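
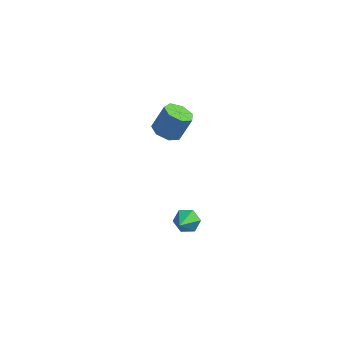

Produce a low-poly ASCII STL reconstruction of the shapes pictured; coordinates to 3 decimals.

solid 
facet normal -0.072 0.814 -0.576
outer loop
vertex 0.332 -2.714 -0.191
vertex -0.19 -2.842 -0.307
vertex -0.075 -2.525 0.127
endloop
endfacet
facet normal 0.642 0.107 0.759
outer loop
vertex 0.332 -2.714 -0.191
vertex -0.075 -2.525 0.127
vertex -0.11 -3.738 0.327
endloop
endfacet
facet normal -0.073 0.815 -0.575
outer loop
vertex -0.075 -2.525 0.127
vertex -0.19 -2.842 -0.307
vertex -0.597 -2.654 0.011
endloop
endfacet
facet normal -0.253 0.165 0.954
outer loop
vertex -0.075 -2.525 0.127
vertex -0.597 -2.654 0.011
vertex -0.11 -3.738 0.327
endloop
endfacet
facet normal -0.073 0.815 -0.575
outer loop
vertex -0.597 -2.654 0.011
vertex -0.19 -2.842 -0.307
vertex -0.712 -2.971 -0.423
endloop
endfacet
facet normal -0.866 -0.266 0.424
outer loop
vertex -0.597 -2.654 0.011
vertex -0.712 -2.971 -0.423
vertex -0.11 -3.738 0.327
endloop
endfacet
facet normal -0.073 0.814 -0.577
outer loop
vertex -0.712 -2.971 -0.423
vertex -0.19 -2.842 -0.307
vertex -0.305 -3.16 -0.741
endloop
endfacet
facet normal -0.585 -0.753 -0.301
outer loop
vertex -0.712 -2.971 -0.423
vertex -0.305 -3.16 -0.741
vertex -0.11 -3.738 0.327
endloop
endfacet
facet normal -0.073 0.814 -0.577
outer loop
vertex -0.305 -3.16 -0.741
vertex -0.19 -2.842 -0.307
vertex 0.217 -3.031 -0.625
endloop
endfacet
facet normal 0.311 -0.811 -0.496
outer loop
vertex -0.305 -3.16 -0.741
vertex 0.217 -3.031 -0.625
vertex -0.11 -3.738 0.327
endloop
endfacet
facet normal -0.072 0.814 -0.576
outer loop
vertex 0.217 -3.031 -0.625
vertex -0.19 -2.842 -0.307
vertex 0.332 -2.714 -0.191
endloop
endfacet
facet normal 0.924 -0.382 0.034
outer loop
vertex 0.217 -3.031 -0.625
vertex 0.332 -2.714 -0.191
vertex -0.11 -3.738 0.327
endloop
endfacet
facet normal -0.326 -0.324 -0.888
outer loop
vertex -2.601 2.179 -0.346
vertex -3.026 1.776 -0.043
vertex -3.118 2.4 -0.237
endloop
endfacet
facet normal 0.281 0.864 -0.419
outer loop
vertex -2.601 2.179 -0.346
vertex -3.118 2.4 -0.237
vertex -2.209 2.568 0.719
endloop
endfacet
facet normal 0.280 0.864 -0.418
outer loop
vertex -2.209 2.568 0.719
vertex -3.118 2.4 -0.237
vertex -2.726 2.789 0.829
endloop
endfacet
facet normal 0.327 0.324 0.888
outer loop
vertex -2.209 2.568 0.719
vertex -2.726 2.789 0.829
vertex -2.634 2.164 1.023
endloop
endfacet
facet normal -0.326 -0.324 -0.888
outer loop
vertex -3.118 2.4 -0.237
vertex -3.026 1.776 -0.043
vertex -3.566 2.15 0.019
endloop
endfacet
facet normal -0.532 0.840 -0.111
outer loop
vertex -3.118 2.4 -0.237
vertex -3.566 2.15 0.019
vertex -2.726 2.789 0.829
endloop
endfacet
facet normal -0.532 0.840 -0.111
outer loop
vertex -2.726 2.789 0.829
vertex -3.566 2.15 0.019
vertex -3.174 2.539 1.085
endloop
endfacet
facet normal 0.327 0.324 0.888
outer loop
vertex -2.726 2.789 0.829
vertex -3.174 2.539 1.085
vertex -2.634 2.164 1.023
endloop
endfacet
facet normal -0.326 -0.324 -0.888
outer loop
vertex -3.566 2.15 0.019
vertex -3.026 1.776 -0.043
vertex -3.607 1.618 0.228
endloop
endfacet
facet normal -0.942 0.183 0.280
outer loop
vertex -3.566 2.15 0.019
vertex -3.607 1.618 0.228
vertex -3.174 2.539 1.085
endloop
endfacet
facet normal -0.942 0.183 0.280
outer loop
vertex -3.174 2.539 1.085
vertex -3.607 1.618 0.228
vertex -3.215 2.007 1.294
endloop
endfacet
facet normal 0.327 0.324 0.888
outer loop
vertex -3.174 2.539 1.085
vertex -3.215 2.007 1.294
vertex -2.634 2.164 1.023
endloop
endfacet
facet normal -0.326 -0.324 -0.888
outer loop
vertex -3.607 1.618 0.228
vertex -3.026 1.776 -0.043
vertex -3.21 1.205 0.233
endloop
endfacet
facet normal -0.643 -0.612 0.460
outer loop
vertex -3.607 1.618 0.228
vertex -3.21 1.205 0.233
vertex -3.215 2.007 1.294
endloop
endfacet
facet normal -0.644 -0.612 0.459
outer loop
vertex -3.215 2.007 1.294
vertex -3.21 1.205 0.233
vertex -2.819 1.594 1.299
endloop
endfacet
facet normal 0.327 0.324 0.888
outer loop
vertex -3.215 2.007 1.294
vertex -2.819 1.594 1.299
vertex -2.634 2.164 1.023
endloop
endfacet
facet normal -0.326 -0.324 -0.888
outer loop
vertex -3.21 1.205 0.233
vertex -3.026 1.776 -0.043
vertex -2.675 1.221 0.031
endloop
endfacet
facet normal 0.139 -0.946 0.294
outer loop
vertex -3.21 1.205 0.233
vertex -2.675 1.221 0.031
vertex -2.819 1.594 1.299
endloop
endfacet
facet normal 0.140 -0.946 0.294
outer loop
vertex -2.819 1.594 1.299
vertex -2.675 1.221 0.031
vertex -2.283 1.61 1.096
endloop
endfacet
facet normal 0.327 0.324 0.888
outer loop
vertex -2.819 1.594 1.299
vertex -2.283 1.61 1.096
vertex -2.634 2.164 1.023
endloop
endfacet
facet normal -0.326 -0.324 -0.888
outer loop
vertex -2.675 1.221 0.031
vertex -3.026 1.776 -0.043
vertex -2.404 1.655 -0.227
endloop
endfacet
facet normal 0.818 -0.567 -0.094
outer loop
vertex -2.675 1.221 0.031
vertex -2.404 1.655 -0.227
vertex -2.283 1.61 1.096
endloop
endfacet
facet normal 0.818 -0.567 -0.094
outer loop
vertex -2.283 1.61 1.096
vertex -2.404 1.655 -0.227
vertex -2.012 2.044 0.838
endloop
endfacet
facet normal 0.327 0.324 0.888
outer loop
vertex -2.283 1.61 1.096
vertex -2.012 2.044 0.838
vertex -2.634 2.164 1.023
endloop
endfacet
facet normal -0.326 -0.324 -0.888
outer loop
vertex -2.404 1.655 -0.227
vertex -3.026 1.776 -0.043
vertex -2.601 2.179 -0.346
endloop
endfacet
facet normal 0.880 0.238 -0.411
outer loop
vertex -2.404 1.655 -0.227
vertex -2.601 2.179 -0.346
vertex -2.012 2.044 0.838
endloop
endfacet
facet normal 0.880 0.238 -0.411
outer loop
vertex -2.012 2.044 0.838
vertex -2.601 2.179 -0.346
vertex -2.209 2.568 0.719
endloop
endfacet
facet normal 0.327 0.324 0.888
outer loop
vertex -2.012 2.044 0.838
vertex -2.209 2.568 0.719
vertex -2.634 2.164 1.023
endloop
endfacet

endsolid


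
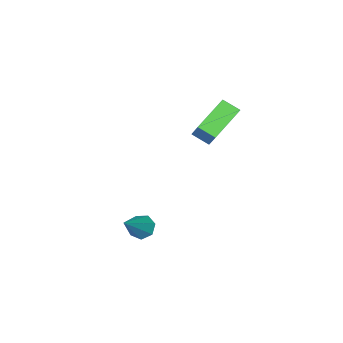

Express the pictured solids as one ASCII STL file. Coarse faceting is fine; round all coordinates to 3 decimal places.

solid 
facet normal -0.718 -0.255 -0.647
outer loop
vertex 1.876 0.236 -1.885
vertex 1.579 -0.12 -1.415
vertex 1.49 0.516 -1.567
endloop
endfacet
facet normal 0.390 0.872 -0.294
outer loop
vertex 1.876 0.236 -1.885
vertex 1.49 0.516 -1.567
vertex 2.881 0.34 -0.245
endloop
endfacet
facet normal -0.720 -0.255 -0.646
outer loop
vertex 1.49 0.516 -1.567
vertex 1.579 -0.12 -1.415
vertex 1.172 0.317 -1.134
endloop
endfacet
facet normal -0.171 0.937 0.305
outer loop
vertex 1.49 0.516 -1.567
vertex 1.172 0.317 -1.134
vertex 2.881 0.34 -0.245
endloop
endfacet
facet normal -0.719 -0.253 -0.647
outer loop
vertex 1.172 0.317 -1.134
vertex 1.579 -0.12 -1.415
vertex 1.16 -0.211 -0.914
endloop
endfacet
facet normal -0.435 0.355 0.828
outer loop
vertex 1.172 0.317 -1.134
vertex 1.16 -0.211 -0.914
vertex 2.881 0.34 -0.245
endloop
endfacet
facet normal -0.719 -0.254 -0.647
outer loop
vertex 1.16 -0.211 -0.914
vertex 1.579 -0.12 -1.415
vertex 1.464 -0.671 -1.071
endloop
endfacet
facet normal -0.203 -0.434 0.878
outer loop
vertex 1.16 -0.211 -0.914
vertex 1.464 -0.671 -1.071
vertex 2.881 0.34 -0.245
endloop
endfacet
facet normal -0.719 -0.254 -0.647
outer loop
vertex 1.464 -0.671 -1.071
vertex 1.579 -0.12 -1.415
vertex 1.854 -0.716 -1.487
endloop
endfacet
facet normal 0.352 -0.836 0.420
outer loop
vertex 1.464 -0.671 -1.071
vertex 1.854 -0.716 -1.487
vertex 2.881 0.34 -0.245
endloop
endfacet
facet normal -0.719 -0.254 -0.647
outer loop
vertex 1.854 -0.716 -1.487
vertex 1.579 -0.12 -1.415
vertex 2.038 -0.312 -1.85
endloop
endfacet
facet normal 0.810 -0.550 -0.202
outer loop
vertex 1.854 -0.716 -1.487
vertex 2.038 -0.312 -1.85
vertex 2.881 0.34 -0.245
endloop
endfacet
facet normal -0.719 -0.254 -0.647
outer loop
vertex 2.038 -0.312 -1.85
vertex 1.579 -0.12 -1.415
vertex 1.876 0.236 -1.885
endloop
endfacet
facet normal 0.827 0.211 -0.520
outer loop
vertex 2.038 -0.312 -1.85
vertex 1.876 0.236 -1.885
vertex 2.881 0.34 -0.245
endloop
endfacet
facet normal -0.869 -0.194 0.455
outer loop
vertex -4.049 -1.986 3.063
vertex -3.677 -1.092 4.156
vertex -4.455 -1.251 2.6
endloop
endfacet
facet normal -0.255 -0.612 -0.749
outer loop
vertex -2.743 -0.868 1.704
vertex -4.049 -1.986 3.063
vertex -4.455 -1.251 2.6
endloop
endfacet
facet normal -0.869 -0.195 0.454
outer loop
vertex -4.455 -1.251 2.6
vertex -3.677 -1.092 4.156
vertex -4.084 -0.357 3.693
endloop
endfacet
facet normal -0.424 0.766 -0.483
outer loop
vertex -4.084 -0.357 3.693
vertex -2.743 -0.868 1.704
vertex -4.455 -1.251 2.6
endloop
endfacet
facet normal 0.424 -0.766 0.483
outer loop
vertex -4.049 -1.986 3.063
vertex -1.965 -0.709 3.26
vertex -3.677 -1.092 4.156
endloop
endfacet
facet normal -0.255 -0.612 -0.748
outer loop
vertex -2.336 -1.603 2.167
vertex -4.049 -1.986 3.063
vertex -2.743 -0.868 1.704
endloop
endfacet
facet normal 0.424 -0.766 0.483
outer loop
vertex -2.336 -1.603 2.167
vertex -1.965 -0.709 3.26
vertex -4.049 -1.986 3.063
endloop
endfacet
facet normal 0.255 0.612 0.748
outer loop
vertex -3.677 -1.092 4.156
vertex -1.965 -0.709 3.26
vertex -4.084 -0.357 3.693
endloop
endfacet
facet normal -0.424 0.766 -0.483
outer loop
vertex -2.371 0.026 2.797
vertex -2.743 -0.868 1.704
vertex -4.084 -0.357 3.693
endloop
endfacet
facet normal 0.255 0.612 0.749
outer loop
vertex -4.084 -0.357 3.693
vertex -1.965 -0.709 3.26
vertex -2.371 0.026 2.797
endloop
endfacet
facet normal 0.869 0.195 -0.455
outer loop
vertex -2.371 0.026 2.797
vertex -2.336 -1.603 2.167
vertex -2.743 -0.868 1.704
endloop
endfacet
facet normal 0.870 0.194 -0.454
outer loop
vertex -1.965 -0.709 3.26
vertex -2.336 -1.603 2.167
vertex -2.371 0.026 2.797
endloop
endfacet

endsolid


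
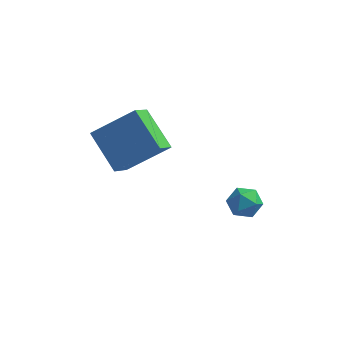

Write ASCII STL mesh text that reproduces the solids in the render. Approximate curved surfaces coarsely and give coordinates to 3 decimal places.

solid 
facet normal -0.120 0.302 0.946
outer loop
vertex -0.115 3.608 -0.456
vertex 0.204 2.967 -0.211
vertex 0.634 3.574 -0.35
endloop
endfacet
facet normal -0.033 0.860 0.509
outer loop
vertex -0.115 3.608 -0.456
vertex 0.634 3.574 -0.35
vertex 0.354 3.924 -0.96
endloop
endfacet
facet normal -0.548 0.836 0.014
outer loop
vertex -0.115 3.608 -0.456
vertex 0.354 3.924 -0.96
vertex -0.249 3.533 -1.198
endloop
endfacet
facet normal -0.953 0.264 0.145
outer loop
vertex -0.115 3.608 -0.456
vertex -0.249 3.533 -1.198
vertex -0.342 2.942 -0.734
endloop
endfacet
facet normal -0.689 -0.067 0.722
outer loop
vertex -0.115 3.608 -0.456
vertex -0.342 2.942 -0.734
vertex 0.204 2.967 -0.211
endloop
endfacet
facet normal 0.595 0.784 0.177
outer loop
vertex 0.354 3.924 -0.96
vertex 0.634 3.574 -0.35
vertex 0.962 3.478 -1.026
endloop
endfacet
facet normal 0.452 -0.118 0.884
outer loop
vertex 0.634 3.574 -0.35
vertex 0.204 2.967 -0.211
vertex 0.869 2.887 -0.562
endloop
endfacet
facet normal -0.467 -0.714 0.522
outer loop
vertex 0.204 2.967 -0.211
vertex -0.342 2.942 -0.734
vertex 0.266 2.496 -0.8
endloop
endfacet
facet normal -0.895 -0.180 -0.409
outer loop
vertex -0.342 2.942 -0.734
vertex -0.249 3.533 -1.198
vertex -0.014 2.846 -1.41
endloop
endfacet
facet normal -0.238 0.746 -0.622
outer loop
vertex -0.249 3.533 -1.198
vertex 0.354 3.924 -0.96
vertex 0.416 3.453 -1.549
endloop
endfacet
facet normal 0.953 -0.264 -0.145
outer loop
vertex 0.735 2.812 -1.304
vertex 0.962 3.478 -1.026
vertex 0.869 2.887 -0.562
endloop
endfacet
facet normal 0.548 -0.836 -0.014
outer loop
vertex 0.735 2.812 -1.304
vertex 0.869 2.887 -0.562
vertex 0.266 2.496 -0.8
endloop
endfacet
facet normal 0.033 -0.860 -0.509
outer loop
vertex 0.735 2.812 -1.304
vertex 0.266 2.496 -0.8
vertex -0.014 2.846 -1.41
endloop
endfacet
facet normal 0.120 -0.302 -0.946
outer loop
vertex 0.735 2.812 -1.304
vertex -0.014 2.846 -1.41
vertex 0.416 3.453 -1.549
endloop
endfacet
facet normal 0.689 0.067 -0.722
outer loop
vertex 0.735 2.812 -1.304
vertex 0.416 3.453 -1.549
vertex 0.962 3.478 -1.026
endloop
endfacet
facet normal 0.895 0.180 0.409
outer loop
vertex 0.869 2.887 -0.562
vertex 0.962 3.478 -1.026
vertex 0.634 3.574 -0.35
endloop
endfacet
facet normal 0.238 -0.746 0.622
outer loop
vertex 0.266 2.496 -0.8
vertex 0.869 2.887 -0.562
vertex 0.204 2.967 -0.211
endloop
endfacet
facet normal -0.595 -0.784 -0.177
outer loop
vertex -0.014 2.846 -1.41
vertex 0.266 2.496 -0.8
vertex -0.342 2.942 -0.734
endloop
endfacet
facet normal -0.452 0.118 -0.884
outer loop
vertex 0.416 3.453 -1.549
vertex -0.014 2.846 -1.41
vertex -0.249 3.533 -1.198
endloop
endfacet
facet normal 0.467 0.714 -0.522
outer loop
vertex 0.962 3.478 -1.026
vertex 0.416 3.453 -1.549
vertex 0.354 3.924 -0.96
endloop
endfacet
facet normal -0.655 0.487 0.578
outer loop
vertex -5.016 1.175 3.436
vertex -3.496 1.813 4.621
vertex -4.895 2.136 2.763
endloop
endfacet
facet normal -0.749 -0.314 -0.584
outer loop
vertex -3.644 1.207 1.659
vertex -5.016 1.175 3.436
vertex -4.895 2.136 2.763
endloop
endfacet
facet normal -0.655 0.487 0.578
outer loop
vertex -4.895 2.136 2.763
vertex -3.496 1.813 4.621
vertex -3.375 2.775 3.948
endloop
endfacet
facet normal 0.102 0.815 -0.570
outer loop
vertex -3.375 2.775 3.948
vertex -3.644 1.207 1.659
vertex -4.895 2.136 2.763
endloop
endfacet
facet normal -0.102 -0.815 0.570
outer loop
vertex -5.016 1.175 3.436
vertex -2.245 0.884 3.517
vertex -3.496 1.813 4.621
endloop
endfacet
facet normal -0.749 -0.314 -0.584
outer loop
vertex -3.765 0.245 2.332
vertex -5.016 1.175 3.436
vertex -3.644 1.207 1.659
endloop
endfacet
facet normal -0.102 -0.815 0.571
outer loop
vertex -3.765 0.245 2.332
vertex -2.245 0.884 3.517
vertex -5.016 1.175 3.436
endloop
endfacet
facet normal 0.749 0.314 0.584
outer loop
vertex -3.496 1.813 4.621
vertex -2.245 0.884 3.517
vertex -3.375 2.775 3.948
endloop
endfacet
facet normal 0.103 0.815 -0.570
outer loop
vertex -2.124 1.845 2.844
vertex -3.644 1.207 1.659
vertex -3.375 2.775 3.948
endloop
endfacet
facet normal 0.749 0.314 0.584
outer loop
vertex -3.375 2.775 3.948
vertex -2.245 0.884 3.517
vertex -2.124 1.845 2.844
endloop
endfacet
facet normal 0.655 -0.487 -0.578
outer loop
vertex -2.124 1.845 2.844
vertex -3.765 0.245 2.332
vertex -3.644 1.207 1.659
endloop
endfacet
facet normal 0.655 -0.487 -0.578
outer loop
vertex -2.245 0.884 3.517
vertex -3.765 0.245 2.332
vertex -2.124 1.845 2.844
endloop
endfacet

endsolid


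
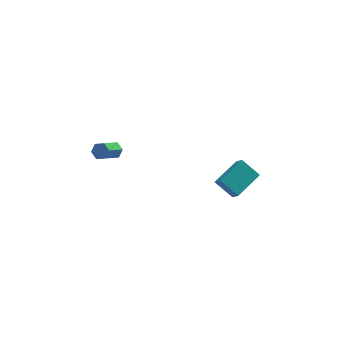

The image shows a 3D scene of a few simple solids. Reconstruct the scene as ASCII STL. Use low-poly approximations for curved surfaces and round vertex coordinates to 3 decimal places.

solid 
facet normal 0.552 0.629 -0.547
outer loop
vertex -3.105 0.728 1.35
vertex -3.58 0.956 1.133
vertex -3.352 1.171 1.61
endloop
endfacet
facet normal 0.712 -0.015 0.702
outer loop
vertex -3.105 0.728 1.35
vertex -3.352 1.171 1.61
vertex -3.905 -0.185 2.143
endloop
endfacet
facet normal 0.712 -0.014 0.703
outer loop
vertex -3.905 -0.185 2.143
vertex -3.352 1.171 1.61
vertex -4.153 0.258 2.403
endloop
endfacet
facet normal -0.552 -0.630 0.546
outer loop
vertex -3.905 -0.185 2.143
vertex -4.153 0.258 2.403
vertex -4.38 0.044 1.927
endloop
endfacet
facet normal 0.552 0.629 -0.547
outer loop
vertex -3.352 1.171 1.61
vertex -3.58 0.956 1.133
vertex -3.827 1.399 1.393
endloop
endfacet
facet normal -0.021 0.666 0.746
outer loop
vertex -3.352 1.171 1.61
vertex -3.827 1.399 1.393
vertex -4.153 0.258 2.403
endloop
endfacet
facet normal -0.020 0.666 0.746
outer loop
vertex -4.153 0.258 2.403
vertex -3.827 1.399 1.393
vertex -4.628 0.487 2.186
endloop
endfacet
facet normal -0.553 -0.629 0.546
outer loop
vertex -4.153 0.258 2.403
vertex -4.628 0.487 2.186
vertex -4.38 0.044 1.927
endloop
endfacet
facet normal 0.552 0.629 -0.547
outer loop
vertex -3.827 1.399 1.393
vertex -3.58 0.956 1.133
vertex -4.055 1.185 0.917
endloop
endfacet
facet normal -0.731 0.681 0.044
outer loop
vertex -3.827 1.399 1.393
vertex -4.055 1.185 0.917
vertex -4.628 0.487 2.186
endloop
endfacet
facet normal -0.733 0.679 0.043
outer loop
vertex -4.628 0.487 2.186
vertex -4.055 1.185 0.917
vertex -4.855 0.272 1.71
endloop
endfacet
facet normal -0.552 -0.629 0.547
outer loop
vertex -4.628 0.487 2.186
vertex -4.855 0.272 1.71
vertex -4.38 0.044 1.927
endloop
endfacet
facet normal 0.552 0.630 -0.546
outer loop
vertex -4.055 1.185 0.917
vertex -3.58 0.956 1.133
vertex -3.807 0.742 0.657
endloop
endfacet
facet normal -0.712 0.014 -0.702
outer loop
vertex -4.055 1.185 0.917
vertex -3.807 0.742 0.657
vertex -4.855 0.272 1.71
endloop
endfacet
facet normal -0.712 0.015 -0.702
outer loop
vertex -4.855 0.272 1.71
vertex -3.807 0.742 0.657
vertex -4.608 -0.171 1.45
endloop
endfacet
facet normal -0.552 -0.629 0.547
outer loop
vertex -4.855 0.272 1.71
vertex -4.608 -0.171 1.45
vertex -4.38 0.044 1.927
endloop
endfacet
facet normal 0.553 0.629 -0.546
outer loop
vertex -3.807 0.742 0.657
vertex -3.58 0.956 1.133
vertex -3.332 0.513 0.874
endloop
endfacet
facet normal 0.020 -0.666 -0.746
outer loop
vertex -3.807 0.742 0.657
vertex -3.332 0.513 0.874
vertex -4.608 -0.171 1.45
endloop
endfacet
facet normal 0.021 -0.666 -0.745
outer loop
vertex -4.608 -0.171 1.45
vertex -3.332 0.513 0.874
vertex -4.133 -0.399 1.667
endloop
endfacet
facet normal -0.552 -0.629 0.547
outer loop
vertex -4.608 -0.171 1.45
vertex -4.133 -0.399 1.667
vertex -4.38 0.044 1.927
endloop
endfacet
facet normal 0.552 0.629 -0.547
outer loop
vertex -3.332 0.513 0.874
vertex -3.58 0.956 1.133
vertex -3.105 0.728 1.35
endloop
endfacet
facet normal 0.732 -0.680 -0.042
outer loop
vertex -3.332 0.513 0.874
vertex -3.105 0.728 1.35
vertex -4.133 -0.399 1.667
endloop
endfacet
facet normal 0.732 -0.680 -0.045
outer loop
vertex -4.133 -0.399 1.667
vertex -3.105 0.728 1.35
vertex -3.905 -0.185 2.143
endloop
endfacet
facet normal -0.552 -0.629 0.547
outer loop
vertex -4.133 -0.399 1.667
vertex -3.905 -0.185 2.143
vertex -4.38 0.044 1.927
endloop
endfacet
facet normal -0.706 -0.637 -0.309
outer loop
vertex 3.02 -1.771 -1.068
vertex 2.09 -1.174 -0.176
vertex 2.787 -1.215 -1.682
endloop
endfacet
facet normal 0.655 -0.420 -0.629
outer loop
vertex 4.15 0.014 -1.084
vertex 3.02 -1.771 -1.068
vertex 2.787 -1.215 -1.682
endloop
endfacet
facet normal -0.706 -0.637 -0.310
outer loop
vertex 2.787 -1.215 -1.682
vertex 2.09 -1.174 -0.176
vertex 1.858 -0.618 -0.79
endloop
endfacet
facet normal -0.270 0.646 -0.714
outer loop
vertex 1.858 -0.618 -0.79
vertex 4.15 0.014 -1.084
vertex 2.787 -1.215 -1.682
endloop
endfacet
facet normal 0.270 -0.646 0.714
outer loop
vertex 3.02 -1.771 -1.068
vertex 3.453 0.055 0.422
vertex 2.09 -1.174 -0.176
endloop
endfacet
facet normal 0.655 -0.420 -0.628
outer loop
vertex 4.382 -0.542 -0.47
vertex 3.02 -1.771 -1.068
vertex 4.15 0.014 -1.084
endloop
endfacet
facet normal 0.270 -0.646 0.714
outer loop
vertex 4.382 -0.542 -0.47
vertex 3.453 0.055 0.422
vertex 3.02 -1.771 -1.068
endloop
endfacet
facet normal -0.655 0.420 0.628
outer loop
vertex 2.09 -1.174 -0.176
vertex 3.453 0.055 0.422
vertex 1.858 -0.618 -0.79
endloop
endfacet
facet normal -0.270 0.646 -0.714
outer loop
vertex 3.22 0.611 -0.192
vertex 4.15 0.014 -1.084
vertex 1.858 -0.618 -0.79
endloop
endfacet
facet normal -0.655 0.420 0.629
outer loop
vertex 1.858 -0.618 -0.79
vertex 3.453 0.055 0.422
vertex 3.22 0.611 -0.192
endloop
endfacet
facet normal 0.706 0.637 0.310
outer loop
vertex 3.22 0.611 -0.192
vertex 4.382 -0.542 -0.47
vertex 4.15 0.014 -1.084
endloop
endfacet
facet normal 0.706 0.637 0.309
outer loop
vertex 3.453 0.055 0.422
vertex 4.382 -0.542 -0.47
vertex 3.22 0.611 -0.192
endloop
endfacet

endsolid


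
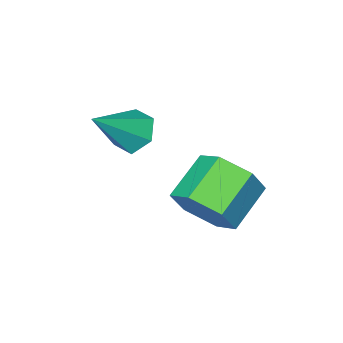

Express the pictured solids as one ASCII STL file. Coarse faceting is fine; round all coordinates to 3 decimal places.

solid 
facet normal -0.762 -0.036 -0.646
outer loop
vertex -1.84 -3.479 -0.185
vertex -2.305 -3.202 0.348
vertex -1.934 -2.728 -0.116
endloop
endfacet
facet normal 0.861 0.152 -0.485
outer loop
vertex -1.84 -3.479 -0.185
vertex -1.934 -2.728 -0.116
vertex -0.955 -3.138 1.492
endloop
endfacet
facet normal -0.762 -0.036 -0.646
outer loop
vertex -1.934 -2.728 -0.116
vertex -2.305 -3.202 0.348
vertex -2.399 -2.451 0.417
endloop
endfacet
facet normal 0.463 0.885 -0.056
outer loop
vertex -1.934 -2.728 -0.116
vertex -2.399 -2.451 0.417
vertex -0.955 -3.138 1.492
endloop
endfacet
facet normal -0.763 -0.036 -0.646
outer loop
vertex -2.399 -2.451 0.417
vertex -2.305 -3.202 0.348
vertex -2.77 -2.925 0.882
endloop
endfacet
facet normal -0.132 0.745 0.654
outer loop
vertex -2.399 -2.451 0.417
vertex -2.77 -2.925 0.882
vertex -0.955 -3.138 1.492
endloop
endfacet
facet normal -0.763 -0.037 -0.645
outer loop
vertex -2.77 -2.925 0.882
vertex -2.305 -3.202 0.348
vertex -2.675 -3.676 0.813
endloop
endfacet
facet normal -0.329 -0.128 0.936
outer loop
vertex -2.77 -2.925 0.882
vertex -2.675 -3.676 0.813
vertex -0.955 -3.138 1.492
endloop
endfacet
facet normal -0.763 -0.037 -0.645
outer loop
vertex -2.675 -3.676 0.813
vertex -2.305 -3.202 0.348
vertex -2.21 -3.953 0.279
endloop
endfacet
facet normal 0.069 -0.860 0.506
outer loop
vertex -2.675 -3.676 0.813
vertex -2.21 -3.953 0.279
vertex -0.955 -3.138 1.492
endloop
endfacet
facet normal -0.762 -0.037 -0.646
outer loop
vertex -2.21 -3.953 0.279
vertex -2.305 -3.202 0.348
vertex -1.84 -3.479 -0.185
endloop
endfacet
facet normal 0.664 -0.719 -0.204
outer loop
vertex -2.21 -3.953 0.279
vertex -1.84 -3.479 -0.185
vertex -0.955 -3.138 1.492
endloop
endfacet
facet normal 0.821 0.307 -0.481
outer loop
vertex -2.134 -1.145 -0.829
vertex -2.646 -0.339 -1.188
vertex -2.149 -0.274 -0.299
endloop
endfacet
facet normal 0.571 -0.420 0.706
outer loop
vertex -2.134 -1.145 -0.829
vertex -2.149 -0.274 -0.299
vertex -3.422 -1.627 -0.074
endloop
endfacet
facet normal 0.570 -0.419 0.706
outer loop
vertex -3.422 -1.627 -0.074
vertex -2.149 -0.274 -0.299
vertex -3.438 -0.756 0.456
endloop
endfacet
facet normal -0.821 -0.308 0.481
outer loop
vertex -3.422 -1.627 -0.074
vertex -3.438 -0.756 0.456
vertex -3.934 -0.821 -0.432
endloop
endfacet
facet normal 0.821 0.307 -0.481
outer loop
vertex -2.149 -0.274 -0.299
vertex -2.646 -0.339 -1.188
vertex -2.661 0.533 -0.657
endloop
endfacet
facet normal 0.273 0.529 0.803
outer loop
vertex -2.149 -0.274 -0.299
vertex -2.661 0.533 -0.657
vertex -3.438 -0.756 0.456
endloop
endfacet
facet normal 0.272 0.530 0.803
outer loop
vertex -3.438 -0.756 0.456
vertex -2.661 0.533 -0.657
vertex -3.95 0.05 0.098
endloop
endfacet
facet normal -0.821 -0.308 0.481
outer loop
vertex -3.438 -0.756 0.456
vertex -3.95 0.05 0.098
vertex -3.934 -0.821 -0.432
endloop
endfacet
facet normal 0.821 0.307 -0.482
outer loop
vertex -2.661 0.533 -0.657
vertex -2.646 -0.339 -1.188
vertex -3.158 0.467 -1.546
endloop
endfacet
facet normal -0.299 0.949 0.097
outer loop
vertex -2.661 0.533 -0.657
vertex -3.158 0.467 -1.546
vertex -3.95 0.05 0.098
endloop
endfacet
facet normal -0.298 0.949 0.097
outer loop
vertex -3.95 0.05 0.098
vertex -3.158 0.467 -1.546
vertex -4.446 -0.015 -0.791
endloop
endfacet
facet normal -0.821 -0.308 0.481
outer loop
vertex -3.95 0.05 0.098
vertex -4.446 -0.015 -0.791
vertex -3.934 -0.821 -0.432
endloop
endfacet
facet normal 0.821 0.308 -0.481
outer loop
vertex -3.158 0.467 -1.546
vertex -2.646 -0.339 -1.188
vertex -3.142 -0.404 -2.076
endloop
endfacet
facet normal -0.571 0.419 -0.706
outer loop
vertex -3.158 0.467 -1.546
vertex -3.142 -0.404 -2.076
vertex -4.446 -0.015 -0.791
endloop
endfacet
facet normal -0.570 0.420 -0.706
outer loop
vertex -4.446 -0.015 -0.791
vertex -3.142 -0.404 -2.076
vertex -4.431 -0.886 -1.321
endloop
endfacet
facet normal -0.821 -0.307 0.481
outer loop
vertex -4.446 -0.015 -0.791
vertex -4.431 -0.886 -1.321
vertex -3.934 -0.821 -0.432
endloop
endfacet
facet normal 0.821 0.308 -0.481
outer loop
vertex -3.142 -0.404 -2.076
vertex -2.646 -0.339 -1.188
vertex -2.63 -1.21 -1.718
endloop
endfacet
facet normal -0.272 -0.530 -0.803
outer loop
vertex -3.142 -0.404 -2.076
vertex -2.63 -1.21 -1.718
vertex -4.431 -0.886 -1.321
endloop
endfacet
facet normal -0.272 -0.529 -0.804
outer loop
vertex -4.431 -0.886 -1.321
vertex -2.63 -1.21 -1.718
vertex -3.919 -1.693 -0.963
endloop
endfacet
facet normal -0.821 -0.307 0.481
outer loop
vertex -4.431 -0.886 -1.321
vertex -3.919 -1.693 -0.963
vertex -3.934 -0.821 -0.432
endloop
endfacet
facet normal 0.821 0.308 -0.481
outer loop
vertex -2.63 -1.21 -1.718
vertex -2.646 -0.339 -1.188
vertex -2.134 -1.145 -0.829
endloop
endfacet
facet normal 0.299 -0.949 -0.097
outer loop
vertex -2.63 -1.21 -1.718
vertex -2.134 -1.145 -0.829
vertex -3.919 -1.693 -0.963
endloop
endfacet
facet normal 0.299 -0.949 -0.097
outer loop
vertex -3.919 -1.693 -0.963
vertex -2.134 -1.145 -0.829
vertex -3.422 -1.627 -0.074
endloop
endfacet
facet normal -0.821 -0.307 0.482
outer loop
vertex -3.919 -1.693 -0.963
vertex -3.422 -1.627 -0.074
vertex -3.934 -0.821 -0.432
endloop
endfacet

endsolid


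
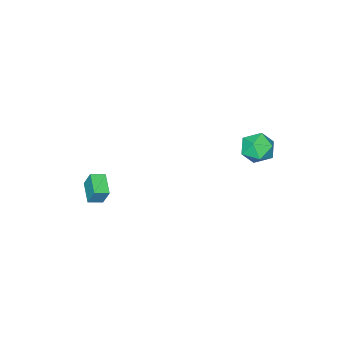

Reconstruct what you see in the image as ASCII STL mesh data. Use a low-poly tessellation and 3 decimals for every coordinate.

solid 
facet normal -0.661 0.410 0.628
outer loop
vertex -2.452 3.881 3.354
vertex -1.902 3.503 4.18
vertex -1.678 4.464 3.788
endloop
endfacet
facet normal -0.611 0.791 0.027
outer loop
vertex -2.452 3.881 3.354
vertex -1.678 4.464 3.788
vertex -1.781 4.42 2.732
endloop
endfacet
facet normal -0.773 0.362 -0.521
outer loop
vertex -2.452 3.881 3.354
vertex -1.781 4.42 2.732
vertex -2.069 3.431 2.472
endloop
endfacet
facet normal -0.924 -0.283 -0.257
outer loop
vertex -2.452 3.881 3.354
vertex -2.069 3.431 2.472
vertex -2.144 2.865 3.367
endloop
endfacet
facet normal -0.855 -0.253 0.453
outer loop
vertex -2.452 3.881 3.354
vertex -2.144 2.865 3.367
vertex -1.902 3.503 4.18
endloop
endfacet
facet normal 0.068 0.996 -0.048
outer loop
vertex -1.781 4.42 2.732
vertex -1.678 4.464 3.788
vertex -0.816 4.375 3.173
endloop
endfacet
facet normal -0.013 0.380 0.925
outer loop
vertex -1.678 4.464 3.788
vertex -1.902 3.503 4.18
vertex -0.891 3.809 4.068
endloop
endfacet
facet normal -0.326 -0.694 0.642
outer loop
vertex -1.902 3.503 4.18
vertex -2.144 2.865 3.367
vertex -1.179 2.82 3.808
endloop
endfacet
facet normal -0.438 -0.743 -0.506
outer loop
vertex -2.144 2.865 3.367
vertex -2.069 3.431 2.472
vertex -1.282 2.776 2.752
endloop
endfacet
facet normal -0.195 0.302 -0.933
outer loop
vertex -2.069 3.431 2.472
vertex -1.781 4.42 2.732
vertex -1.058 3.737 2.36
endloop
endfacet
facet normal 0.924 0.283 0.257
outer loop
vertex -0.508 3.359 3.186
vertex -0.816 4.375 3.173
vertex -0.891 3.809 4.068
endloop
endfacet
facet normal 0.773 -0.362 0.521
outer loop
vertex -0.508 3.359 3.186
vertex -0.891 3.809 4.068
vertex -1.179 2.82 3.808
endloop
endfacet
facet normal 0.611 -0.791 -0.027
outer loop
vertex -0.508 3.359 3.186
vertex -1.179 2.82 3.808
vertex -1.282 2.776 2.752
endloop
endfacet
facet normal 0.661 -0.410 -0.628
outer loop
vertex -0.508 3.359 3.186
vertex -1.282 2.776 2.752
vertex -1.058 3.737 2.36
endloop
endfacet
facet normal 0.855 0.253 -0.453
outer loop
vertex -0.508 3.359 3.186
vertex -1.058 3.737 2.36
vertex -0.816 4.375 3.173
endloop
endfacet
facet normal 0.438 0.743 0.506
outer loop
vertex -0.891 3.809 4.068
vertex -0.816 4.375 3.173
vertex -1.678 4.464 3.788
endloop
endfacet
facet normal 0.195 -0.302 0.933
outer loop
vertex -1.179 2.82 3.808
vertex -0.891 3.809 4.068
vertex -1.902 3.503 4.18
endloop
endfacet
facet normal -0.068 -0.996 0.048
outer loop
vertex -1.282 2.776 2.752
vertex -1.179 2.82 3.808
vertex -2.144 2.865 3.367
endloop
endfacet
facet normal 0.013 -0.380 -0.925
outer loop
vertex -1.058 3.737 2.36
vertex -1.282 2.776 2.752
vertex -2.069 3.431 2.472
endloop
endfacet
facet normal 0.326 0.694 -0.642
outer loop
vertex -0.816 4.375 3.173
vertex -1.058 3.737 2.36
vertex -1.781 4.42 2.732
endloop
endfacet
facet normal -0.839 0.483 -0.249
outer loop
vertex 2.749 -3.572 -0.649
vertex 3.52 -2.482 -1.132
vertex 2.781 -4.073 -1.728
endloop
endfacet
facet normal -0.543 -0.768 0.340
outer loop
vertex 3.52 -4.498 -1.508
vertex 2.749 -3.572 -0.649
vertex 2.781 -4.073 -1.728
endloop
endfacet
facet normal -0.839 0.483 -0.249
outer loop
vertex 2.781 -4.073 -1.728
vertex 3.52 -2.482 -1.132
vertex 3.552 -2.983 -2.211
endloop
endfacet
facet normal 0.028 -0.421 -0.907
outer loop
vertex 3.552 -2.983 -2.211
vertex 3.52 -4.498 -1.508
vertex 2.781 -4.073 -1.728
endloop
endfacet
facet normal -0.028 0.421 0.907
outer loop
vertex 2.749 -3.572 -0.649
vertex 4.259 -2.907 -0.912
vertex 3.52 -2.482 -1.132
endloop
endfacet
facet normal -0.543 -0.768 0.340
outer loop
vertex 3.488 -3.997 -0.429
vertex 2.749 -3.572 -0.649
vertex 3.52 -4.498 -1.508
endloop
endfacet
facet normal -0.028 0.421 0.907
outer loop
vertex 3.488 -3.997 -0.429
vertex 4.259 -2.907 -0.912
vertex 2.749 -3.572 -0.649
endloop
endfacet
facet normal 0.543 0.768 -0.340
outer loop
vertex 3.52 -2.482 -1.132
vertex 4.259 -2.907 -0.912
vertex 3.552 -2.983 -2.211
endloop
endfacet
facet normal 0.028 -0.421 -0.907
outer loop
vertex 4.291 -3.408 -1.991
vertex 3.52 -4.498 -1.508
vertex 3.552 -2.983 -2.211
endloop
endfacet
facet normal 0.543 0.768 -0.340
outer loop
vertex 3.552 -2.983 -2.211
vertex 4.259 -2.907 -0.912
vertex 4.291 -3.408 -1.991
endloop
endfacet
facet normal 0.839 -0.483 0.249
outer loop
vertex 4.291 -3.408 -1.991
vertex 3.488 -3.997 -0.429
vertex 3.52 -4.498 -1.508
endloop
endfacet
facet normal 0.839 -0.483 0.249
outer loop
vertex 4.259 -2.907 -0.912
vertex 3.488 -3.997 -0.429
vertex 4.291 -3.408 -1.991
endloop
endfacet

endsolid


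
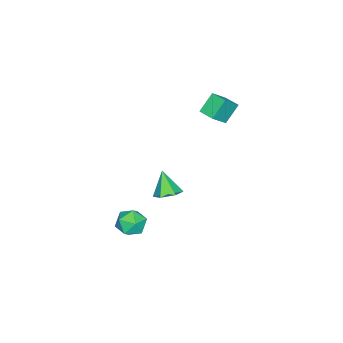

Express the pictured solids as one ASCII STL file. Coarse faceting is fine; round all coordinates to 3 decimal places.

solid 
facet normal -0.688 0.264 -0.676
outer loop
vertex -4.222 2.497 3.201
vertex -3.859 3.45 3.204
vertex -3.35 2.167 2.184
endloop
endfacet
facet normal -0.357 -0.934 -0.003
outer loop
vertex -2.421 1.81 3.096
vertex -4.222 2.497 3.201
vertex -3.35 2.167 2.184
endloop
endfacet
facet normal -0.688 0.264 -0.676
outer loop
vertex -3.35 2.167 2.184
vertex -3.859 3.45 3.204
vertex -2.987 3.12 2.187
endloop
endfacet
facet normal 0.632 -0.238 -0.737
outer loop
vertex -2.987 3.12 2.187
vertex -2.421 1.81 3.096
vertex -3.35 2.167 2.184
endloop
endfacet
facet normal -0.632 0.238 0.737
outer loop
vertex -4.222 2.497 3.201
vertex -2.93 3.093 4.116
vertex -3.859 3.45 3.204
endloop
endfacet
facet normal -0.357 -0.934 -0.003
outer loop
vertex -3.293 2.14 4.113
vertex -4.222 2.497 3.201
vertex -2.421 1.81 3.096
endloop
endfacet
facet normal -0.632 0.238 0.737
outer loop
vertex -3.293 2.14 4.113
vertex -2.93 3.093 4.116
vertex -4.222 2.497 3.201
endloop
endfacet
facet normal 0.357 0.934 0.003
outer loop
vertex -3.859 3.45 3.204
vertex -2.93 3.093 4.116
vertex -2.987 3.12 2.187
endloop
endfacet
facet normal 0.632 -0.238 -0.737
outer loop
vertex -2.058 2.763 3.099
vertex -2.421 1.81 3.096
vertex -2.987 3.12 2.187
endloop
endfacet
facet normal 0.357 0.934 0.003
outer loop
vertex -2.987 3.12 2.187
vertex -2.93 3.093 4.116
vertex -2.058 2.763 3.099
endloop
endfacet
facet normal 0.688 -0.264 0.676
outer loop
vertex -2.058 2.763 3.099
vertex -3.293 2.14 4.113
vertex -2.421 1.81 3.096
endloop
endfacet
facet normal 0.688 -0.264 0.676
outer loop
vertex -2.93 3.093 4.116
vertex -3.293 2.14 4.113
vertex -2.058 2.763 3.099
endloop
endfacet
facet normal 0.154 0.967 0.201
outer loop
vertex 2.469 0.804 -3.965
vertex 1.789 0.77 -3.278
vertex 2.711 0.577 -3.056
endloop
endfacet
facet normal 0.753 0.658 -0.036
outer loop
vertex 2.469 0.804 -3.965
vertex 2.711 0.577 -3.056
vertex 3.1 0.091 -3.797
endloop
endfacet
facet normal 0.620 0.388 -0.683
outer loop
vertex 2.469 0.804 -3.965
vertex 3.1 0.091 -3.797
vertex 2.42 -0.016 -4.475
endloop
endfacet
facet normal -0.059 0.530 -0.846
outer loop
vertex 2.469 0.804 -3.965
vertex 2.42 -0.016 -4.475
vertex 1.609 0.404 -4.155
endloop
endfacet
facet normal -0.347 0.889 -0.300
outer loop
vertex 2.469 0.804 -3.965
vertex 1.609 0.404 -4.155
vertex 1.789 0.77 -3.278
endloop
endfacet
facet normal 0.909 0.116 0.401
outer loop
vertex 3.1 0.091 -3.797
vertex 2.711 0.577 -3.056
vertex 2.811 -0.384 -3.005
endloop
endfacet
facet normal -0.060 0.617 0.785
outer loop
vertex 2.711 0.577 -3.056
vertex 1.789 0.77 -3.278
vertex 2.0 0.036 -2.685
endloop
endfacet
facet normal -0.872 0.489 -0.025
outer loop
vertex 1.789 0.77 -3.278
vertex 1.609 0.404 -4.155
vertex 1.32 -0.071 -3.363
endloop
endfacet
facet normal -0.406 -0.090 -0.910
outer loop
vertex 1.609 0.404 -4.155
vertex 2.42 -0.016 -4.475
vertex 1.709 -0.557 -4.104
endloop
endfacet
facet normal 0.693 -0.322 -0.645
outer loop
vertex 2.42 -0.016 -4.475
vertex 3.1 0.091 -3.797
vertex 2.631 -0.75 -3.882
endloop
endfacet
facet normal 0.059 -0.530 0.846
outer loop
vertex 1.951 -0.784 -3.195
vertex 2.811 -0.384 -3.005
vertex 2.0 0.036 -2.685
endloop
endfacet
facet normal -0.620 -0.388 0.683
outer loop
vertex 1.951 -0.784 -3.195
vertex 2.0 0.036 -2.685
vertex 1.32 -0.071 -3.363
endloop
endfacet
facet normal -0.753 -0.658 0.036
outer loop
vertex 1.951 -0.784 -3.195
vertex 1.32 -0.071 -3.363
vertex 1.709 -0.557 -4.104
endloop
endfacet
facet normal -0.154 -0.967 -0.201
outer loop
vertex 1.951 -0.784 -3.195
vertex 1.709 -0.557 -4.104
vertex 2.631 -0.75 -3.882
endloop
endfacet
facet normal 0.347 -0.889 0.300
outer loop
vertex 1.951 -0.784 -3.195
vertex 2.631 -0.75 -3.882
vertex 2.811 -0.384 -3.005
endloop
endfacet
facet normal 0.406 0.090 0.910
outer loop
vertex 2.0 0.036 -2.685
vertex 2.811 -0.384 -3.005
vertex 2.711 0.577 -3.056
endloop
endfacet
facet normal -0.693 0.322 0.645
outer loop
vertex 1.32 -0.071 -3.363
vertex 2.0 0.036 -2.685
vertex 1.789 0.77 -3.278
endloop
endfacet
facet normal -0.909 -0.116 -0.401
outer loop
vertex 1.709 -0.557 -4.104
vertex 1.32 -0.071 -3.363
vertex 1.609 0.404 -4.155
endloop
endfacet
facet normal 0.060 -0.617 -0.785
outer loop
vertex 2.631 -0.75 -3.882
vertex 1.709 -0.557 -4.104
vertex 2.42 -0.016 -4.475
endloop
endfacet
facet normal 0.872 -0.489 0.025
outer loop
vertex 2.811 -0.384 -3.005
vertex 2.631 -0.75 -3.882
vertex 3.1 0.091 -3.797
endloop
endfacet
facet normal 0.342 0.406 -0.848
outer loop
vertex -1.266 -0.01 -4.216
vertex -2.081 0.06 -4.511
vertex -1.726 0.711 -4.056
endloop
endfacet
facet normal 0.562 0.179 0.807
outer loop
vertex -1.266 -0.01 -4.216
vertex -1.726 0.711 -4.056
vertex -2.639 -0.6 -3.129
endloop
endfacet
facet normal 0.343 0.405 -0.847
outer loop
vertex -1.726 0.711 -4.056
vertex -2.081 0.06 -4.511
vertex -2.541 0.782 -4.352
endloop
endfacet
facet normal -0.206 0.657 0.725
outer loop
vertex -1.726 0.711 -4.056
vertex -2.541 0.782 -4.352
vertex -2.639 -0.6 -3.129
endloop
endfacet
facet normal 0.342 0.405 -0.848
outer loop
vertex -2.541 0.782 -4.352
vertex -2.081 0.06 -4.511
vertex -2.897 0.131 -4.806
endloop
endfacet
facet normal -0.911 0.307 0.274
outer loop
vertex -2.541 0.782 -4.352
vertex -2.897 0.131 -4.806
vertex -2.639 -0.6 -3.129
endloop
endfacet
facet normal 0.342 0.406 -0.848
outer loop
vertex -2.897 0.131 -4.806
vertex -2.081 0.06 -4.511
vertex -2.437 -0.591 -4.966
endloop
endfacet
facet normal -0.849 -0.520 -0.096
outer loop
vertex -2.897 0.131 -4.806
vertex -2.437 -0.591 -4.966
vertex -2.639 -0.6 -3.129
endloop
endfacet
facet normal 0.342 0.406 -0.848
outer loop
vertex -2.437 -0.591 -4.966
vertex -2.081 0.06 -4.511
vertex -1.622 -0.661 -4.671
endloop
endfacet
facet normal -0.081 -0.997 -0.014
outer loop
vertex -2.437 -0.591 -4.966
vertex -1.622 -0.661 -4.671
vertex -2.639 -0.6 -3.129
endloop
endfacet
facet normal 0.342 0.406 -0.848
outer loop
vertex -1.622 -0.661 -4.671
vertex -2.081 0.06 -4.511
vertex -1.266 -0.01 -4.216
endloop
endfacet
facet normal 0.624 -0.647 0.437
outer loop
vertex -1.622 -0.661 -4.671
vertex -1.266 -0.01 -4.216
vertex -2.639 -0.6 -3.129
endloop
endfacet

endsolid


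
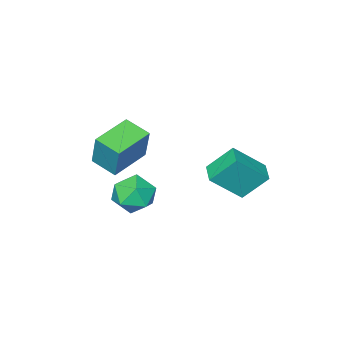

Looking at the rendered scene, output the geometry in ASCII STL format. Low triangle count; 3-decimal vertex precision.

solid 
facet normal -0.974 -0.154 0.166
outer loop
vertex 1.537 0.806 1.669
vertex 1.262 2.121 1.277
vertex 1.321 0.223 -0.136
endloop
endfacet
facet normal 0.197 -0.940 0.280
outer loop
vertex 3.318 0.539 -0.477
vertex 1.537 0.806 1.669
vertex 1.321 0.223 -0.136
endloop
endfacet
facet normal -0.974 -0.154 0.166
outer loop
vertex 1.321 0.223 -0.136
vertex 1.262 2.121 1.277
vertex 1.046 1.538 -0.529
endloop
endfacet
facet normal -0.113 -0.306 -0.945
outer loop
vertex 1.046 1.538 -0.529
vertex 3.318 0.539 -0.477
vertex 1.321 0.223 -0.136
endloop
endfacet
facet normal 0.113 0.305 0.945
outer loop
vertex 1.537 0.806 1.669
vertex 3.259 2.437 0.936
vertex 1.262 2.121 1.277
endloop
endfacet
facet normal 0.196 -0.940 0.280
outer loop
vertex 3.534 1.122 1.329
vertex 1.537 0.806 1.669
vertex 3.318 0.539 -0.477
endloop
endfacet
facet normal 0.113 0.306 0.945
outer loop
vertex 3.534 1.122 1.329
vertex 3.259 2.437 0.936
vertex 1.537 0.806 1.669
endloop
endfacet
facet normal -0.196 0.940 -0.280
outer loop
vertex 1.262 2.121 1.277
vertex 3.259 2.437 0.936
vertex 1.046 1.538 -0.529
endloop
endfacet
facet normal -0.113 -0.305 -0.946
outer loop
vertex 3.043 1.854 -0.869
vertex 3.318 0.539 -0.477
vertex 1.046 1.538 -0.529
endloop
endfacet
facet normal -0.196 0.940 -0.280
outer loop
vertex 1.046 1.538 -0.529
vertex 3.259 2.437 0.936
vertex 3.043 1.854 -0.869
endloop
endfacet
facet normal 0.974 0.154 -0.166
outer loop
vertex 3.043 1.854 -0.869
vertex 3.534 1.122 1.329
vertex 3.318 0.539 -0.477
endloop
endfacet
facet normal 0.974 0.154 -0.166
outer loop
vertex 3.259 2.437 0.936
vertex 3.534 1.122 1.329
vertex 3.043 1.854 -0.869
endloop
endfacet
facet normal -0.555 -0.825 0.105
outer loop
vertex -2.743 3.232 -0.823
vertex -4.115 3.973 -2.244
vertex -1.814 2.441 -2.133
endloop
endfacet
facet normal 0.650 -0.351 0.673
outer loop
vertex -1.165 3.407 -2.256
vertex -2.743 3.232 -0.823
vertex -1.814 2.441 -2.133
endloop
endfacet
facet normal -0.555 -0.825 0.104
outer loop
vertex -1.814 2.441 -2.133
vertex -4.115 3.973 -2.244
vertex -3.186 3.183 -3.554
endloop
endfacet
facet normal 0.519 -0.442 -0.732
outer loop
vertex -3.186 3.183 -3.554
vertex -1.165 3.407 -2.256
vertex -1.814 2.441 -2.133
endloop
endfacet
facet normal -0.519 0.442 0.732
outer loop
vertex -2.743 3.232 -0.823
vertex -3.466 4.939 -2.367
vertex -4.115 3.973 -2.244
endloop
endfacet
facet normal 0.650 -0.352 0.673
outer loop
vertex -2.094 4.197 -0.946
vertex -2.743 3.232 -0.823
vertex -1.165 3.407 -2.256
endloop
endfacet
facet normal -0.519 0.442 0.732
outer loop
vertex -2.094 4.197 -0.946
vertex -3.466 4.939 -2.367
vertex -2.743 3.232 -0.823
endloop
endfacet
facet normal -0.651 0.351 -0.673
outer loop
vertex -4.115 3.973 -2.244
vertex -3.466 4.939 -2.367
vertex -3.186 3.183 -3.554
endloop
endfacet
facet normal 0.519 -0.442 -0.732
outer loop
vertex -2.537 4.148 -3.677
vertex -1.165 3.407 -2.256
vertex -3.186 3.183 -3.554
endloop
endfacet
facet normal -0.650 0.352 -0.673
outer loop
vertex -3.186 3.183 -3.554
vertex -3.466 4.939 -2.367
vertex -2.537 4.148 -3.677
endloop
endfacet
facet normal 0.554 0.826 -0.105
outer loop
vertex -2.537 4.148 -3.677
vertex -2.094 4.197 -0.946
vertex -1.165 3.407 -2.256
endloop
endfacet
facet normal 0.555 0.825 -0.105
outer loop
vertex -3.466 4.939 -2.367
vertex -2.094 4.197 -0.946
vertex -2.537 4.148 -3.677
endloop
endfacet
facet normal -0.825 0.033 0.564
outer loop
vertex 0.058 1.089 -3.481
vertex -0.259 0.004 -3.881
vertex 0.418 0.106 -2.896
endloop
endfacet
facet normal -0.296 0.406 0.865
outer loop
vertex 0.058 1.089 -3.481
vertex 0.418 0.106 -2.896
vertex 1.179 1.017 -3.063
endloop
endfacet
facet normal -0.092 0.910 0.404
outer loop
vertex 0.058 1.089 -3.481
vertex 1.179 1.017 -3.063
vertex 0.973 1.478 -4.15
endloop
endfacet
facet normal -0.495 0.850 -0.182
outer loop
vertex 0.058 1.089 -3.481
vertex 0.973 1.478 -4.15
vertex 0.084 0.852 -4.655
endloop
endfacet
facet normal -0.948 0.308 -0.083
outer loop
vertex 0.058 1.089 -3.481
vertex 0.084 0.852 -4.655
vertex -0.259 0.004 -3.881
endloop
endfacet
facet normal 0.255 -0.036 0.966
outer loop
vertex 1.179 1.017 -3.063
vertex 0.418 0.106 -2.896
vertex 1.556 -0.112 -3.205
endloop
endfacet
facet normal -0.601 -0.640 0.479
outer loop
vertex 0.418 0.106 -2.896
vertex -0.259 0.004 -3.881
vertex 0.667 -0.738 -3.71
endloop
endfacet
facet normal -0.799 -0.195 -0.568
outer loop
vertex -0.259 0.004 -3.881
vertex 0.084 0.852 -4.655
vertex 0.461 -0.277 -4.797
endloop
endfacet
facet normal -0.067 0.682 -0.728
outer loop
vertex 0.084 0.852 -4.655
vertex 0.973 1.478 -4.15
vertex 1.222 0.634 -4.964
endloop
endfacet
facet normal 0.585 0.781 0.220
outer loop
vertex 0.973 1.478 -4.15
vertex 1.179 1.017 -3.063
vertex 1.899 0.736 -3.979
endloop
endfacet
facet normal 0.495 -0.850 0.182
outer loop
vertex 1.582 -0.349 -4.379
vertex 1.556 -0.112 -3.205
vertex 0.667 -0.738 -3.71
endloop
endfacet
facet normal 0.092 -0.910 -0.404
outer loop
vertex 1.582 -0.349 -4.379
vertex 0.667 -0.738 -3.71
vertex 0.461 -0.277 -4.797
endloop
endfacet
facet normal 0.296 -0.406 -0.865
outer loop
vertex 1.582 -0.349 -4.379
vertex 0.461 -0.277 -4.797
vertex 1.222 0.634 -4.964
endloop
endfacet
facet normal 0.825 -0.033 -0.564
outer loop
vertex 1.582 -0.349 -4.379
vertex 1.222 0.634 -4.964
vertex 1.899 0.736 -3.979
endloop
endfacet
facet normal 0.948 -0.308 0.083
outer loop
vertex 1.582 -0.349 -4.379
vertex 1.899 0.736 -3.979
vertex 1.556 -0.112 -3.205
endloop
endfacet
facet normal 0.067 -0.682 0.728
outer loop
vertex 0.667 -0.738 -3.71
vertex 1.556 -0.112 -3.205
vertex 0.418 0.106 -2.896
endloop
endfacet
facet normal -0.585 -0.781 -0.220
outer loop
vertex 0.461 -0.277 -4.797
vertex 0.667 -0.738 -3.71
vertex -0.259 0.004 -3.881
endloop
endfacet
facet normal -0.255 0.036 -0.966
outer loop
vertex 1.222 0.634 -4.964
vertex 0.461 -0.277 -4.797
vertex 0.084 0.852 -4.655
endloop
endfacet
facet normal 0.601 0.640 -0.479
outer loop
vertex 1.899 0.736 -3.979
vertex 1.222 0.634 -4.964
vertex 0.973 1.478 -4.15
endloop
endfacet
facet normal 0.799 0.195 0.568
outer loop
vertex 1.556 -0.112 -3.205
vertex 1.899 0.736 -3.979
vertex 1.179 1.017 -3.063
endloop
endfacet

endsolid


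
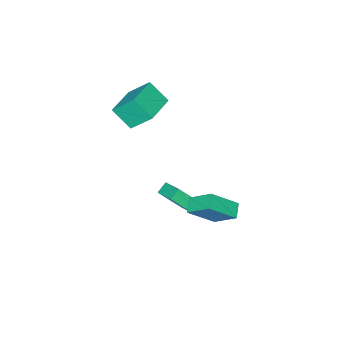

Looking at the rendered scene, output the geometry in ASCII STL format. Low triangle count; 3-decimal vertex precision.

solid 
facet normal -0.653 0.388 -0.650
outer loop
vertex -3.405 3.417 -1.788
vertex -3.799 4.758 -0.591
vertex -2.679 3.981 -2.181
endloop
endfacet
facet normal 0.214 -0.729 -0.650
outer loop
vertex -1.301 3.162 -0.809
vertex -3.405 3.417 -1.788
vertex -2.679 3.981 -2.181
endloop
endfacet
facet normal -0.654 0.388 -0.650
outer loop
vertex -2.679 3.981 -2.181
vertex -3.799 4.758 -0.591
vertex -3.073 5.322 -0.985
endloop
endfacet
facet normal 0.726 0.564 -0.393
outer loop
vertex -3.073 5.322 -0.985
vertex -1.301 3.162 -0.809
vertex -2.679 3.981 -2.181
endloop
endfacet
facet normal -0.726 -0.564 0.393
outer loop
vertex -3.405 3.417 -1.788
vertex -2.421 3.939 0.781
vertex -3.799 4.758 -0.591
endloop
endfacet
facet normal 0.214 -0.729 -0.650
outer loop
vertex -2.027 2.598 -0.415
vertex -3.405 3.417 -1.788
vertex -1.301 3.162 -0.809
endloop
endfacet
facet normal -0.727 -0.564 0.393
outer loop
vertex -2.027 2.598 -0.415
vertex -2.421 3.939 0.781
vertex -3.405 3.417 -1.788
endloop
endfacet
facet normal -0.214 0.729 0.650
outer loop
vertex -3.799 4.758 -0.591
vertex -2.421 3.939 0.781
vertex -3.073 5.322 -0.985
endloop
endfacet
facet normal 0.726 0.564 -0.393
outer loop
vertex -1.695 4.503 0.388
vertex -1.301 3.162 -0.809
vertex -3.073 5.322 -0.985
endloop
endfacet
facet normal -0.214 0.729 0.650
outer loop
vertex -3.073 5.322 -0.985
vertex -2.421 3.939 0.781
vertex -1.695 4.503 0.388
endloop
endfacet
facet normal 0.654 -0.388 0.650
outer loop
vertex -1.695 4.503 0.388
vertex -2.027 2.598 -0.415
vertex -1.301 3.162 -0.809
endloop
endfacet
facet normal 0.653 -0.388 0.650
outer loop
vertex -2.421 3.939 0.781
vertex -2.027 2.598 -0.415
vertex -1.695 4.503 0.388
endloop
endfacet
facet normal -0.857 -0.076 0.509
outer loop
vertex -2.978 0.759 -1.818
vertex -3.965 1.748 -3.332
vertex -3.278 -0.631 -2.531
endloop
endfacet
facet normal 0.479 -0.480 0.735
outer loop
vertex -2.575 -0.568 -2.948
vertex -2.978 0.759 -1.818
vertex -3.278 -0.631 -2.531
endloop
endfacet
facet normal -0.857 -0.076 0.509
outer loop
vertex -3.278 -0.631 -2.531
vertex -3.965 1.748 -3.332
vertex -4.265 0.358 -4.045
endloop
endfacet
facet normal -0.188 -0.874 -0.448
outer loop
vertex -4.265 0.358 -4.045
vertex -2.575 -0.568 -2.948
vertex -3.278 -0.631 -2.531
endloop
endfacet
facet normal 0.188 0.874 0.448
outer loop
vertex -2.978 0.759 -1.818
vertex -3.262 1.811 -3.749
vertex -3.965 1.748 -3.332
endloop
endfacet
facet normal 0.479 -0.480 0.735
outer loop
vertex -2.275 0.822 -2.235
vertex -2.978 0.759 -1.818
vertex -2.575 -0.568 -2.948
endloop
endfacet
facet normal 0.188 0.874 0.448
outer loop
vertex -2.275 0.822 -2.235
vertex -3.262 1.811 -3.749
vertex -2.978 0.759 -1.818
endloop
endfacet
facet normal -0.479 0.480 -0.735
outer loop
vertex -3.965 1.748 -3.332
vertex -3.262 1.811 -3.749
vertex -4.265 0.358 -4.045
endloop
endfacet
facet normal -0.188 -0.874 -0.448
outer loop
vertex -3.562 0.421 -4.462
vertex -2.575 -0.568 -2.948
vertex -4.265 0.358 -4.045
endloop
endfacet
facet normal -0.479 0.480 -0.735
outer loop
vertex -4.265 0.358 -4.045
vertex -3.262 1.811 -3.749
vertex -3.562 0.421 -4.462
endloop
endfacet
facet normal 0.857 0.076 -0.509
outer loop
vertex -3.562 0.421 -4.462
vertex -2.275 0.822 -2.235
vertex -2.575 -0.568 -2.948
endloop
endfacet
facet normal 0.857 0.076 -0.509
outer loop
vertex -3.262 1.811 -3.749
vertex -2.275 0.822 -2.235
vertex -3.562 0.421 -4.462
endloop
endfacet
facet normal -0.939 -0.334 -0.084
outer loop
vertex -3.648 -4.102 3.451
vertex -4.212 -2.89 4.925
vertex -3.974 -2.909 2.345
endloop
endfacet
facet normal 0.283 -0.609 -0.741
outer loop
vertex -2.068 -2.23 2.515
vertex -3.648 -4.102 3.451
vertex -3.974 -2.909 2.345
endloop
endfacet
facet normal -0.939 -0.334 -0.084
outer loop
vertex -3.974 -2.909 2.345
vertex -4.212 -2.89 4.925
vertex -4.538 -1.696 3.819
endloop
endfacet
facet normal -0.197 0.719 -0.667
outer loop
vertex -4.538 -1.696 3.819
vertex -2.068 -2.23 2.515
vertex -3.974 -2.909 2.345
endloop
endfacet
facet normal 0.197 -0.719 0.667
outer loop
vertex -3.648 -4.102 3.451
vertex -2.306 -2.211 5.095
vertex -4.212 -2.89 4.925
endloop
endfacet
facet normal 0.283 -0.609 -0.741
outer loop
vertex -1.742 -3.424 3.621
vertex -3.648 -4.102 3.451
vertex -2.068 -2.23 2.515
endloop
endfacet
facet normal 0.196 -0.719 0.667
outer loop
vertex -1.742 -3.424 3.621
vertex -2.306 -2.211 5.095
vertex -3.648 -4.102 3.451
endloop
endfacet
facet normal -0.283 0.609 0.741
outer loop
vertex -4.212 -2.89 4.925
vertex -2.306 -2.211 5.095
vertex -4.538 -1.696 3.819
endloop
endfacet
facet normal -0.196 0.719 -0.666
outer loop
vertex -2.632 -1.018 3.989
vertex -2.068 -2.23 2.515
vertex -4.538 -1.696 3.819
endloop
endfacet
facet normal -0.283 0.609 0.741
outer loop
vertex -4.538 -1.696 3.819
vertex -2.306 -2.211 5.095
vertex -2.632 -1.018 3.989
endloop
endfacet
facet normal 0.939 0.334 0.084
outer loop
vertex -2.632 -1.018 3.989
vertex -1.742 -3.424 3.621
vertex -2.068 -2.23 2.515
endloop
endfacet
facet normal 0.939 0.334 0.084
outer loop
vertex -2.306 -2.211 5.095
vertex -1.742 -3.424 3.621
vertex -2.632 -1.018 3.989
endloop
endfacet

endsolid


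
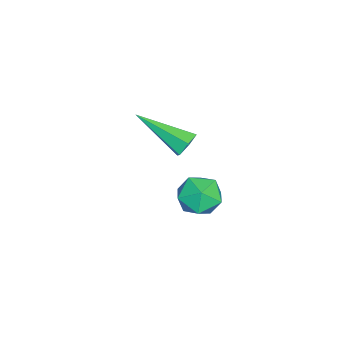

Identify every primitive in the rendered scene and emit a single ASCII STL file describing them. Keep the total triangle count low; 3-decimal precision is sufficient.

solid 
facet normal 0.123 0.862 -0.491
outer loop
vertex -0.273 0.51 -4.225
vertex -0.448 0.802 -3.756
vertex 0.114 0.681 -3.828
endloop
endfacet
facet normal 0.687 -0.598 -0.412
outer loop
vertex -0.273 0.51 -4.225
vertex 0.114 0.681 -3.828
vertex -0.712 -1.042 -2.704
endloop
endfacet
facet normal 0.123 0.862 -0.491
outer loop
vertex 0.114 0.681 -3.828
vertex -0.448 0.802 -3.756
vertex -0.061 0.973 -3.359
endloop
endfacet
facet normal 0.892 -0.150 0.426
outer loop
vertex 0.114 0.681 -3.828
vertex -0.061 0.973 -3.359
vertex -0.712 -1.042 -2.704
endloop
endfacet
facet normal 0.124 0.862 -0.492
outer loop
vertex -0.061 0.973 -3.359
vertex -0.448 0.802 -3.756
vertex -0.623 1.095 -3.287
endloop
endfacet
facet normal 0.177 0.252 0.951
outer loop
vertex -0.061 0.973 -3.359
vertex -0.623 1.095 -3.287
vertex -0.712 -1.042 -2.704
endloop
endfacet
facet normal 0.124 0.862 -0.492
outer loop
vertex -0.623 1.095 -3.287
vertex -0.448 0.802 -3.756
vertex -1.01 0.924 -3.684
endloop
endfacet
facet normal -0.744 0.205 0.637
outer loop
vertex -0.623 1.095 -3.287
vertex -1.01 0.924 -3.684
vertex -0.712 -1.042 -2.704
endloop
endfacet
facet normal 0.124 0.862 -0.492
outer loop
vertex -1.01 0.924 -3.684
vertex -0.448 0.802 -3.756
vertex -0.835 0.631 -4.153
endloop
endfacet
facet normal -0.949 -0.244 -0.201
outer loop
vertex -1.01 0.924 -3.684
vertex -0.835 0.631 -4.153
vertex -0.712 -1.042 -2.704
endloop
endfacet
facet normal 0.123 0.862 -0.491
outer loop
vertex -0.835 0.631 -4.153
vertex -0.448 0.802 -3.756
vertex -0.273 0.51 -4.225
endloop
endfacet
facet normal -0.232 -0.646 -0.727
outer loop
vertex -0.835 0.631 -4.153
vertex -0.273 0.51 -4.225
vertex -0.712 -1.042 -2.704
endloop
endfacet
facet normal -0.834 0.466 0.296
outer loop
vertex 3.148 2.712 -2.722
vertex 2.891 2.002 -2.329
vertex 3.36 2.575 -1.909
endloop
endfacet
facet normal -0.294 0.927 0.233
outer loop
vertex 3.148 2.712 -2.722
vertex 3.36 2.575 -1.909
vertex 3.935 2.893 -2.45
endloop
endfacet
facet normal -0.055 0.897 -0.439
outer loop
vertex 3.148 2.712 -2.722
vertex 3.935 2.893 -2.45
vertex 3.822 2.516 -3.206
endloop
endfacet
facet normal -0.447 0.417 -0.791
outer loop
vertex 3.148 2.712 -2.722
vertex 3.822 2.516 -3.206
vertex 3.176 1.965 -3.131
endloop
endfacet
facet normal -0.929 0.150 -0.337
outer loop
vertex 3.148 2.712 -2.722
vertex 3.176 1.965 -3.131
vertex 2.891 2.002 -2.329
endloop
endfacet
facet normal 0.231 0.711 0.664
outer loop
vertex 3.935 2.893 -2.45
vertex 3.36 2.575 -1.909
vertex 4.164 2.295 -1.889
endloop
endfacet
facet normal -0.643 -0.035 0.765
outer loop
vertex 3.36 2.575 -1.909
vertex 2.891 2.002 -2.329
vertex 3.518 1.744 -1.814
endloop
endfacet
facet normal -0.797 -0.547 -0.258
outer loop
vertex 2.891 2.002 -2.329
vertex 3.176 1.965 -3.131
vertex 3.405 1.367 -2.57
endloop
endfacet
facet normal -0.016 -0.117 -0.993
outer loop
vertex 3.176 1.965 -3.131
vertex 3.822 2.516 -3.206
vertex 3.98 1.685 -3.111
endloop
endfacet
facet normal 0.619 0.662 -0.423
outer loop
vertex 3.822 2.516 -3.206
vertex 3.935 2.893 -2.45
vertex 4.449 2.258 -2.691
endloop
endfacet
facet normal 0.447 -0.417 0.791
outer loop
vertex 4.192 1.548 -2.298
vertex 4.164 2.295 -1.889
vertex 3.518 1.744 -1.814
endloop
endfacet
facet normal 0.055 -0.897 0.439
outer loop
vertex 4.192 1.548 -2.298
vertex 3.518 1.744 -1.814
vertex 3.405 1.367 -2.57
endloop
endfacet
facet normal 0.294 -0.927 -0.233
outer loop
vertex 4.192 1.548 -2.298
vertex 3.405 1.367 -2.57
vertex 3.98 1.685 -3.111
endloop
endfacet
facet normal 0.834 -0.466 -0.296
outer loop
vertex 4.192 1.548 -2.298
vertex 3.98 1.685 -3.111
vertex 4.449 2.258 -2.691
endloop
endfacet
facet normal 0.929 -0.150 0.337
outer loop
vertex 4.192 1.548 -2.298
vertex 4.449 2.258 -2.691
vertex 4.164 2.295 -1.889
endloop
endfacet
facet normal 0.016 0.117 0.993
outer loop
vertex 3.518 1.744 -1.814
vertex 4.164 2.295 -1.889
vertex 3.36 2.575 -1.909
endloop
endfacet
facet normal -0.619 -0.662 0.423
outer loop
vertex 3.405 1.367 -2.57
vertex 3.518 1.744 -1.814
vertex 2.891 2.002 -2.329
endloop
endfacet
facet normal -0.231 -0.711 -0.664
outer loop
vertex 3.98 1.685 -3.111
vertex 3.405 1.367 -2.57
vertex 3.176 1.965 -3.131
endloop
endfacet
facet normal 0.643 0.035 -0.765
outer loop
vertex 4.449 2.258 -2.691
vertex 3.98 1.685 -3.111
vertex 3.822 2.516 -3.206
endloop
endfacet
facet normal 0.797 0.547 0.258
outer loop
vertex 4.164 2.295 -1.889
vertex 4.449 2.258 -2.691
vertex 3.935 2.893 -2.45
endloop
endfacet

endsolid


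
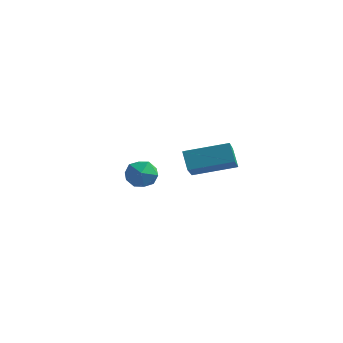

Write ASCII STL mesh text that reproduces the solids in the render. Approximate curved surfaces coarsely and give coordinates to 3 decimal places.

solid 
facet normal -0.298 0.150 0.943
outer loop
vertex -1.144 4.466 0.085
vertex -1.076 3.641 0.238
vertex -0.417 4.149 0.365
endloop
endfacet
facet normal 0.048 0.721 0.691
outer loop
vertex -1.144 4.466 0.085
vertex -0.417 4.149 0.365
vertex -0.416 4.731 -0.242
endloop
endfacet
facet normal -0.297 0.949 0.109
outer loop
vertex -1.144 4.466 0.085
vertex -0.416 4.731 -0.242
vertex -1.074 4.583 -0.745
endloop
endfacet
facet normal -0.855 0.519 0.001
outer loop
vertex -1.144 4.466 0.085
vertex -1.074 4.583 -0.745
vertex -1.482 3.91 -0.448
endloop
endfacet
facet normal -0.856 0.025 0.516
outer loop
vertex -1.144 4.466 0.085
vertex -1.482 3.91 -0.448
vertex -1.076 3.641 0.238
endloop
endfacet
facet normal 0.702 0.513 0.493
outer loop
vertex -0.416 4.731 -0.242
vertex -0.417 4.149 0.365
vertex 0.102 4.07 -0.292
endloop
endfacet
facet normal 0.143 -0.410 0.901
outer loop
vertex -0.417 4.149 0.365
vertex -1.076 3.641 0.238
vertex -0.306 3.397 0.005
endloop
endfacet
facet normal -0.762 -0.613 0.210
outer loop
vertex -1.076 3.641 0.238
vertex -1.482 3.91 -0.448
vertex -0.964 3.249 -0.498
endloop
endfacet
facet normal -0.760 0.186 -0.623
outer loop
vertex -1.482 3.91 -0.448
vertex -1.074 4.583 -0.745
vertex -0.963 3.831 -1.105
endloop
endfacet
facet normal 0.144 0.882 -0.448
outer loop
vertex -1.074 4.583 -0.745
vertex -0.416 4.731 -0.242
vertex -0.304 4.339 -0.978
endloop
endfacet
facet normal 0.855 -0.519 -0.001
outer loop
vertex -0.236 3.514 -0.825
vertex 0.102 4.07 -0.292
vertex -0.306 3.397 0.005
endloop
endfacet
facet normal 0.297 -0.949 -0.109
outer loop
vertex -0.236 3.514 -0.825
vertex -0.306 3.397 0.005
vertex -0.964 3.249 -0.498
endloop
endfacet
facet normal -0.048 -0.721 -0.691
outer loop
vertex -0.236 3.514 -0.825
vertex -0.964 3.249 -0.498
vertex -0.963 3.831 -1.105
endloop
endfacet
facet normal 0.298 -0.150 -0.943
outer loop
vertex -0.236 3.514 -0.825
vertex -0.963 3.831 -1.105
vertex -0.304 4.339 -0.978
endloop
endfacet
facet normal 0.856 -0.025 -0.516
outer loop
vertex -0.236 3.514 -0.825
vertex -0.304 4.339 -0.978
vertex 0.102 4.07 -0.292
endloop
endfacet
facet normal 0.760 -0.186 0.623
outer loop
vertex -0.306 3.397 0.005
vertex 0.102 4.07 -0.292
vertex -0.417 4.149 0.365
endloop
endfacet
facet normal -0.144 -0.882 0.448
outer loop
vertex -0.964 3.249 -0.498
vertex -0.306 3.397 0.005
vertex -1.076 3.641 0.238
endloop
endfacet
facet normal -0.702 -0.513 -0.493
outer loop
vertex -0.963 3.831 -1.105
vertex -0.964 3.249 -0.498
vertex -1.482 3.91 -0.448
endloop
endfacet
facet normal -0.143 0.410 -0.901
outer loop
vertex -0.304 4.339 -0.978
vertex -0.963 3.831 -1.105
vertex -1.074 4.583 -0.745
endloop
endfacet
facet normal 0.762 0.613 -0.210
outer loop
vertex 0.102 4.07 -0.292
vertex -0.304 4.339 -0.978
vertex -0.416 4.731 -0.242
endloop
endfacet
facet normal -0.800 -0.555 -0.229
outer loop
vertex 3.355 0.891 2.983
vertex 2.635 2.335 2.0
vertex 3.805 0.571 2.185
endloop
endfacet
facet normal 0.381 -0.764 0.521
outer loop
vertex 5.325 1.625 2.62
vertex 3.355 0.891 2.983
vertex 3.805 0.571 2.185
endloop
endfacet
facet normal -0.800 -0.555 -0.229
outer loop
vertex 3.805 0.571 2.185
vertex 2.635 2.335 2.0
vertex 3.085 2.016 1.202
endloop
endfacet
facet normal 0.463 -0.329 -0.823
outer loop
vertex 3.085 2.016 1.202
vertex 5.325 1.625 2.62
vertex 3.805 0.571 2.185
endloop
endfacet
facet normal -0.464 0.329 0.823
outer loop
vertex 3.355 0.891 2.983
vertex 4.155 3.389 2.435
vertex 2.635 2.335 2.0
endloop
endfacet
facet normal 0.381 -0.764 0.520
outer loop
vertex 4.875 1.944 3.418
vertex 3.355 0.891 2.983
vertex 5.325 1.625 2.62
endloop
endfacet
facet normal -0.463 0.329 0.823
outer loop
vertex 4.875 1.944 3.418
vertex 4.155 3.389 2.435
vertex 3.355 0.891 2.983
endloop
endfacet
facet normal -0.381 0.764 -0.520
outer loop
vertex 2.635 2.335 2.0
vertex 4.155 3.389 2.435
vertex 3.085 2.016 1.202
endloop
endfacet
facet normal 0.463 -0.329 -0.823
outer loop
vertex 4.605 3.069 1.637
vertex 5.325 1.625 2.62
vertex 3.085 2.016 1.202
endloop
endfacet
facet normal -0.380 0.764 -0.521
outer loop
vertex 3.085 2.016 1.202
vertex 4.155 3.389 2.435
vertex 4.605 3.069 1.637
endloop
endfacet
facet normal 0.800 0.555 0.229
outer loop
vertex 4.605 3.069 1.637
vertex 4.875 1.944 3.418
vertex 5.325 1.625 2.62
endloop
endfacet
facet normal 0.800 0.554 0.229
outer loop
vertex 4.155 3.389 2.435
vertex 4.875 1.944 3.418
vertex 4.605 3.069 1.637
endloop
endfacet

endsolid


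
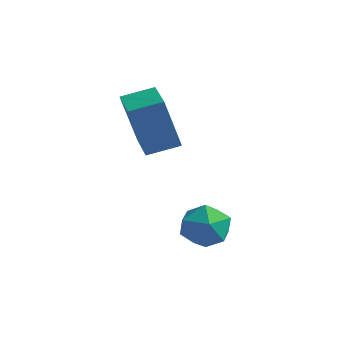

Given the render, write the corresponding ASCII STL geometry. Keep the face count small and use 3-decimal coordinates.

solid 
facet normal -0.469 0.508 0.722
outer loop
vertex 1.028 1.523 -1.667
vertex 0.468 0.999 -1.662
vertex 1.078 0.913 -1.205
endloop
endfacet
facet normal 0.238 0.599 0.765
outer loop
vertex 1.028 1.523 -1.667
vertex 1.078 0.913 -1.205
vertex 1.697 1.156 -1.588
endloop
endfacet
facet normal 0.462 0.874 0.146
outer loop
vertex 1.028 1.523 -1.667
vertex 1.697 1.156 -1.588
vertex 1.47 1.392 -2.281
endloop
endfacet
facet normal -0.105 0.954 -0.279
outer loop
vertex 1.028 1.523 -1.667
vertex 1.47 1.392 -2.281
vertex 0.71 1.295 -2.327
endloop
endfacet
facet normal -0.681 0.728 0.076
outer loop
vertex 1.028 1.523 -1.667
vertex 0.71 1.295 -2.327
vertex 0.468 0.999 -1.662
endloop
endfacet
facet normal 0.538 -0.044 0.842
outer loop
vertex 1.697 1.156 -1.588
vertex 1.078 0.913 -1.205
vertex 1.55 0.405 -1.533
endloop
endfacet
facet normal -0.606 -0.189 0.773
outer loop
vertex 1.078 0.913 -1.205
vertex 0.468 0.999 -1.662
vertex 0.79 0.308 -1.579
endloop
endfacet
facet normal -0.948 0.166 -0.271
outer loop
vertex 0.468 0.999 -1.662
vertex 0.71 1.295 -2.327
vertex 0.563 0.544 -2.272
endloop
endfacet
facet normal -0.017 0.531 -0.847
outer loop
vertex 0.71 1.295 -2.327
vertex 1.47 1.392 -2.281
vertex 1.182 0.787 -2.655
endloop
endfacet
facet normal 0.902 0.401 -0.159
outer loop
vertex 1.47 1.392 -2.281
vertex 1.697 1.156 -1.588
vertex 1.792 0.701 -2.198
endloop
endfacet
facet normal 0.105 -0.954 0.279
outer loop
vertex 1.232 0.177 -2.193
vertex 1.55 0.405 -1.533
vertex 0.79 0.308 -1.579
endloop
endfacet
facet normal -0.462 -0.874 -0.146
outer loop
vertex 1.232 0.177 -2.193
vertex 0.79 0.308 -1.579
vertex 0.563 0.544 -2.272
endloop
endfacet
facet normal -0.238 -0.599 -0.765
outer loop
vertex 1.232 0.177 -2.193
vertex 0.563 0.544 -2.272
vertex 1.182 0.787 -2.655
endloop
endfacet
facet normal 0.469 -0.508 -0.722
outer loop
vertex 1.232 0.177 -2.193
vertex 1.182 0.787 -2.655
vertex 1.792 0.701 -2.198
endloop
endfacet
facet normal 0.681 -0.728 -0.076
outer loop
vertex 1.232 0.177 -2.193
vertex 1.792 0.701 -2.198
vertex 1.55 0.405 -1.533
endloop
endfacet
facet normal 0.017 -0.531 0.847
outer loop
vertex 0.79 0.308 -1.579
vertex 1.55 0.405 -1.533
vertex 1.078 0.913 -1.205
endloop
endfacet
facet normal -0.902 -0.401 0.159
outer loop
vertex 0.563 0.544 -2.272
vertex 0.79 0.308 -1.579
vertex 0.468 0.999 -1.662
endloop
endfacet
facet normal -0.538 0.044 -0.842
outer loop
vertex 1.182 0.787 -2.655
vertex 0.563 0.544 -2.272
vertex 0.71 1.295 -2.327
endloop
endfacet
facet normal 0.606 0.189 -0.773
outer loop
vertex 1.792 0.701 -2.198
vertex 1.182 0.787 -2.655
vertex 1.47 1.392 -2.281
endloop
endfacet
facet normal 0.948 -0.166 0.271
outer loop
vertex 1.55 0.405 -1.533
vertex 1.792 0.701 -2.198
vertex 1.697 1.156 -1.588
endloop
endfacet
facet normal -0.726 0.688 -0.006
outer loop
vertex -2.305 1.873 1.401
vertex -1.651 2.566 1.669
vertex -1.982 2.2 -0.236
endloop
endfacet
facet normal -0.661 -0.700 -0.270
outer loop
vertex -1.089 1.354 -0.229
vertex -2.305 1.873 1.401
vertex -1.982 2.2 -0.236
endloop
endfacet
facet normal -0.726 0.688 -0.006
outer loop
vertex -1.982 2.2 -0.236
vertex -1.651 2.566 1.669
vertex -1.328 2.893 0.032
endloop
endfacet
facet normal 0.190 0.193 -0.963
outer loop
vertex -1.328 2.893 0.032
vertex -1.089 1.354 -0.229
vertex -1.982 2.2 -0.236
endloop
endfacet
facet normal -0.190 -0.193 0.963
outer loop
vertex -2.305 1.873 1.401
vertex -0.758 1.72 1.676
vertex -1.651 2.566 1.669
endloop
endfacet
facet normal -0.661 -0.700 -0.270
outer loop
vertex -1.412 1.027 1.408
vertex -2.305 1.873 1.401
vertex -1.089 1.354 -0.229
endloop
endfacet
facet normal -0.190 -0.193 0.963
outer loop
vertex -1.412 1.027 1.408
vertex -0.758 1.72 1.676
vertex -2.305 1.873 1.401
endloop
endfacet
facet normal 0.661 0.700 0.270
outer loop
vertex -1.651 2.566 1.669
vertex -0.758 1.72 1.676
vertex -1.328 2.893 0.032
endloop
endfacet
facet normal 0.190 0.193 -0.963
outer loop
vertex -0.435 2.047 0.039
vertex -1.089 1.354 -0.229
vertex -1.328 2.893 0.032
endloop
endfacet
facet normal 0.661 0.700 0.270
outer loop
vertex -1.328 2.893 0.032
vertex -0.758 1.72 1.676
vertex -0.435 2.047 0.039
endloop
endfacet
facet normal 0.726 -0.688 0.006
outer loop
vertex -0.435 2.047 0.039
vertex -1.412 1.027 1.408
vertex -1.089 1.354 -0.229
endloop
endfacet
facet normal 0.726 -0.688 0.006
outer loop
vertex -0.758 1.72 1.676
vertex -1.412 1.027 1.408
vertex -0.435 2.047 0.039
endloop
endfacet

endsolid


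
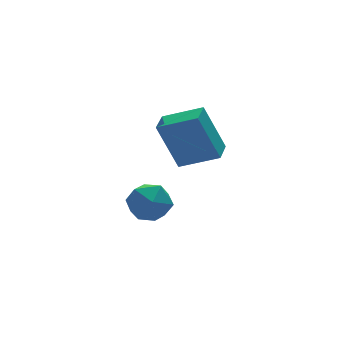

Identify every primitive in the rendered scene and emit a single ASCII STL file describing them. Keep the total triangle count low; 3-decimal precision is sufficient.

solid 
facet normal -0.713 0.580 -0.395
outer loop
vertex -0.029 1.616 1.047
vertex 0.616 2.394 1.026
vertex 0.564 1.075 -0.818
endloop
endfacet
facet normal -0.638 -0.770 0.020
outer loop
vertex 1.704 0.146 -0.186
vertex -0.029 1.616 1.047
vertex 0.564 1.075 -0.818
endloop
endfacet
facet normal -0.712 0.581 -0.395
outer loop
vertex 0.564 1.075 -0.818
vertex 0.616 2.394 1.026
vertex 1.209 1.852 -0.838
endloop
endfacet
facet normal 0.292 -0.266 -0.919
outer loop
vertex 1.209 1.852 -0.838
vertex 1.704 0.146 -0.186
vertex 0.564 1.075 -0.818
endloop
endfacet
facet normal -0.292 0.267 0.919
outer loop
vertex -0.029 1.616 1.047
vertex 1.756 1.465 1.658
vertex 0.616 2.394 1.026
endloop
endfacet
facet normal -0.638 -0.770 0.021
outer loop
vertex 1.111 0.688 1.678
vertex -0.029 1.616 1.047
vertex 1.704 0.146 -0.186
endloop
endfacet
facet normal -0.292 0.266 0.919
outer loop
vertex 1.111 0.688 1.678
vertex 1.756 1.465 1.658
vertex -0.029 1.616 1.047
endloop
endfacet
facet normal 0.638 0.769 -0.021
outer loop
vertex 0.616 2.394 1.026
vertex 1.756 1.465 1.658
vertex 1.209 1.852 -0.838
endloop
endfacet
facet normal 0.292 -0.267 -0.919
outer loop
vertex 2.349 0.924 -0.207
vertex 1.704 0.146 -0.186
vertex 1.209 1.852 -0.838
endloop
endfacet
facet normal 0.638 0.770 -0.020
outer loop
vertex 1.209 1.852 -0.838
vertex 1.756 1.465 1.658
vertex 2.349 0.924 -0.207
endloop
endfacet
facet normal 0.712 -0.580 0.395
outer loop
vertex 2.349 0.924 -0.207
vertex 1.111 0.688 1.678
vertex 1.704 0.146 -0.186
endloop
endfacet
facet normal 0.712 -0.581 0.395
outer loop
vertex 1.756 1.465 1.658
vertex 1.111 0.688 1.678
vertex 2.349 0.924 -0.207
endloop
endfacet
facet normal -0.160 -0.291 0.943
outer loop
vertex -0.324 2.746 -2.658
vertex -0.06 1.846 -2.891
vertex 0.603 2.48 -2.583
endloop
endfacet
facet normal 0.038 0.393 0.919
outer loop
vertex -0.324 2.746 -2.658
vertex 0.603 2.48 -2.583
vertex 0.377 3.348 -2.945
endloop
endfacet
facet normal -0.430 0.744 0.511
outer loop
vertex -0.324 2.746 -2.658
vertex 0.377 3.348 -2.945
vertex -0.425 3.25 -3.477
endloop
endfacet
facet normal -0.918 0.277 0.284
outer loop
vertex -0.324 2.746 -2.658
vertex -0.425 3.25 -3.477
vertex -0.695 2.322 -3.444
endloop
endfacet
facet normal -0.752 -0.363 0.551
outer loop
vertex -0.324 2.746 -2.658
vertex -0.695 2.322 -3.444
vertex -0.06 1.846 -2.891
endloop
endfacet
facet normal 0.677 0.426 0.600
outer loop
vertex 0.377 3.348 -2.945
vertex 0.603 2.48 -2.583
vertex 1.075 2.818 -3.356
endloop
endfacet
facet normal 0.354 -0.682 0.640
outer loop
vertex 0.603 2.48 -2.583
vertex -0.06 1.846 -2.891
vertex 0.805 1.89 -3.323
endloop
endfacet
facet normal -0.603 -0.798 0.005
outer loop
vertex -0.06 1.846 -2.891
vertex -0.695 2.322 -3.444
vertex 0.003 1.792 -3.855
endloop
endfacet
facet normal -0.872 0.238 -0.428
outer loop
vertex -0.695 2.322 -3.444
vertex -0.425 3.25 -3.477
vertex -0.223 2.66 -4.217
endloop
endfacet
facet normal -0.081 0.995 -0.061
outer loop
vertex -0.425 3.25 -3.477
vertex 0.377 3.348 -2.945
vertex 0.44 3.294 -3.909
endloop
endfacet
facet normal 0.918 -0.277 -0.284
outer loop
vertex 0.704 2.394 -4.142
vertex 1.075 2.818 -3.356
vertex 0.805 1.89 -3.323
endloop
endfacet
facet normal 0.430 -0.744 -0.511
outer loop
vertex 0.704 2.394 -4.142
vertex 0.805 1.89 -3.323
vertex 0.003 1.792 -3.855
endloop
endfacet
facet normal -0.038 -0.393 -0.919
outer loop
vertex 0.704 2.394 -4.142
vertex 0.003 1.792 -3.855
vertex -0.223 2.66 -4.217
endloop
endfacet
facet normal 0.160 0.291 -0.943
outer loop
vertex 0.704 2.394 -4.142
vertex -0.223 2.66 -4.217
vertex 0.44 3.294 -3.909
endloop
endfacet
facet normal 0.752 0.363 -0.551
outer loop
vertex 0.704 2.394 -4.142
vertex 0.44 3.294 -3.909
vertex 1.075 2.818 -3.356
endloop
endfacet
facet normal 0.872 -0.238 0.428
outer loop
vertex 0.805 1.89 -3.323
vertex 1.075 2.818 -3.356
vertex 0.603 2.48 -2.583
endloop
endfacet
facet normal 0.081 -0.995 0.061
outer loop
vertex 0.003 1.792 -3.855
vertex 0.805 1.89 -3.323
vertex -0.06 1.846 -2.891
endloop
endfacet
facet normal -0.677 -0.426 -0.600
outer loop
vertex -0.223 2.66 -4.217
vertex 0.003 1.792 -3.855
vertex -0.695 2.322 -3.444
endloop
endfacet
facet normal -0.354 0.682 -0.640
outer loop
vertex 0.44 3.294 -3.909
vertex -0.223 2.66 -4.217
vertex -0.425 3.25 -3.477
endloop
endfacet
facet normal 0.603 0.798 -0.005
outer loop
vertex 1.075 2.818 -3.356
vertex 0.44 3.294 -3.909
vertex 0.377 3.348 -2.945
endloop
endfacet

endsolid
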